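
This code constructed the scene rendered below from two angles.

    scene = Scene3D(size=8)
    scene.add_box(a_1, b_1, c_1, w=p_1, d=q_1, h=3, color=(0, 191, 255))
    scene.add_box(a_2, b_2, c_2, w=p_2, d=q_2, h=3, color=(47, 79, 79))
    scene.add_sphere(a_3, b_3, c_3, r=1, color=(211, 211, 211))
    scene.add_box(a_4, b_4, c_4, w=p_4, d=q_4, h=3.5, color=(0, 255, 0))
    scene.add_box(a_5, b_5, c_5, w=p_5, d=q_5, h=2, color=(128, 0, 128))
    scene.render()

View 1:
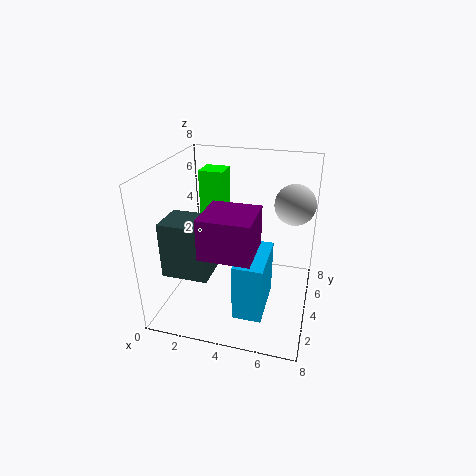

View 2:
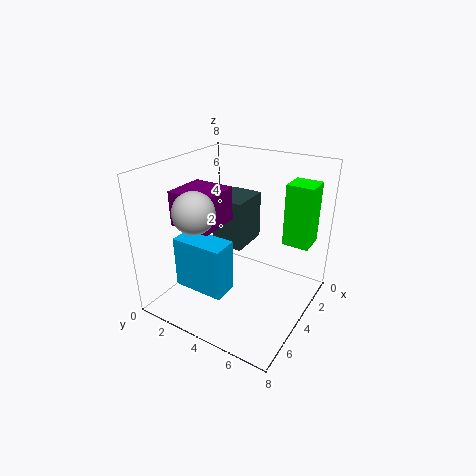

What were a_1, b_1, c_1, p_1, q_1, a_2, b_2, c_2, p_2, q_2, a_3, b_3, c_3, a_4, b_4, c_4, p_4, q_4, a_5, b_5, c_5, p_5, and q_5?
a_1 = 4.5
b_1 = 1
c_1 = 1
p_1 = 1.5
q_1 = 3
a_2 = 0.5
b_2 = 1.5
c_2 = 2.5
p_2 = 2.5
q_2 = 2
a_3 = 7
b_3 = 3.5
c_3 = 6.5
a_4 = 1
b_4 = 6
c_4 = 3.5
p_4 = 1.5
q_4 = 1.5
a_5 = 3
b_5 = 0.5
c_5 = 4.5
p_5 = 2.5
q_5 = 2.5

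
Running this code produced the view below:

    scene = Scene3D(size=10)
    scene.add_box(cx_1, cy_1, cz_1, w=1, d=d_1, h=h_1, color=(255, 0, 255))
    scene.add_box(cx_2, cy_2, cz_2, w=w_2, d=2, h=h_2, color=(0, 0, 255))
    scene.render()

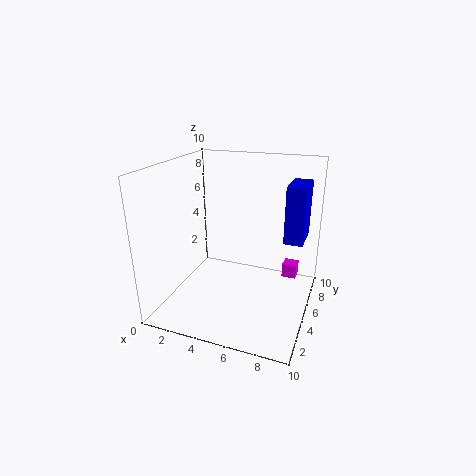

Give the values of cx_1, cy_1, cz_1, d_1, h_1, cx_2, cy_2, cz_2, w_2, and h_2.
cx_1 = 8, cy_1 = 6, cz_1 = 2, d_1 = 1, h_1 = 1, cx_2 = 9, cy_2 = 1, cz_2 = 7, w_2 = 1, h_2 = 3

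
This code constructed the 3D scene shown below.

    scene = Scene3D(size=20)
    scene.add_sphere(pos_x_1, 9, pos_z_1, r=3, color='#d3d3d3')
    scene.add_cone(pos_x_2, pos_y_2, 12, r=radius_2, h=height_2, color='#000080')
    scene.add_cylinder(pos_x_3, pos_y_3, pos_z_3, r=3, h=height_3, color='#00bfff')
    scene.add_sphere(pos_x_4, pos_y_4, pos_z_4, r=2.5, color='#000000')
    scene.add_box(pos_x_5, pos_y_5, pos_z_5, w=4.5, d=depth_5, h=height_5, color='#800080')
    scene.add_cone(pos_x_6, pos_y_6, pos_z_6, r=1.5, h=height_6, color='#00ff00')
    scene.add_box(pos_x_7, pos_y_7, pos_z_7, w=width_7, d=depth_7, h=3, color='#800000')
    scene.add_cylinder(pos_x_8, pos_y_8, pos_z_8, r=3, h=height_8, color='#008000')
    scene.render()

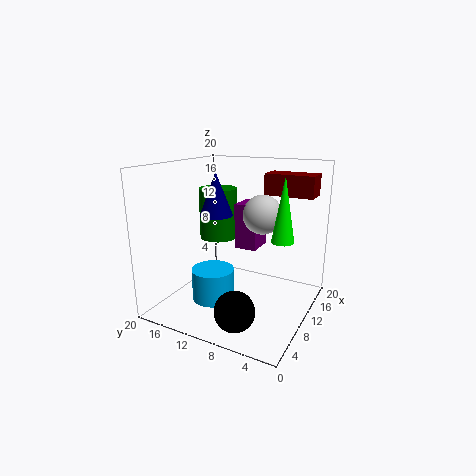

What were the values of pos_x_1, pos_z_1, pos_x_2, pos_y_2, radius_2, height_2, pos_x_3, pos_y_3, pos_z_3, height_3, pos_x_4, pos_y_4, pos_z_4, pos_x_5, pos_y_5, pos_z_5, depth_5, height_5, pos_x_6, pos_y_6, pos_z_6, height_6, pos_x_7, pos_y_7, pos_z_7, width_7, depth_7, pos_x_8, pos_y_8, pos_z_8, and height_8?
pos_x_1 = 16; pos_z_1 = 12; pos_x_2 = 12.5; pos_y_2 = 15; radius_2 = 2.5; height_2 = 6.5; pos_x_3 = 8; pos_y_3 = 13; pos_z_3 = 1; height_3 = 4.5; pos_x_4 = 2.5; pos_y_4 = 6.5; pos_z_4 = 3.5; pos_x_5 = 14.5; pos_y_5 = 9.5; pos_z_5 = 6.5; depth_5 = 3.5; height_5 = 7; pos_x_6 = 10; pos_y_6 = 3.5; pos_z_6 = 10.5; height_6 = 8.5; pos_x_7 = 14; pos_y_7 = 1; pos_z_7 = 15.5; width_7 = 3.5; depth_7 = 7; pos_x_8 = 15.5; pos_y_8 = 16.5; pos_z_8 = 7.5; height_8 = 8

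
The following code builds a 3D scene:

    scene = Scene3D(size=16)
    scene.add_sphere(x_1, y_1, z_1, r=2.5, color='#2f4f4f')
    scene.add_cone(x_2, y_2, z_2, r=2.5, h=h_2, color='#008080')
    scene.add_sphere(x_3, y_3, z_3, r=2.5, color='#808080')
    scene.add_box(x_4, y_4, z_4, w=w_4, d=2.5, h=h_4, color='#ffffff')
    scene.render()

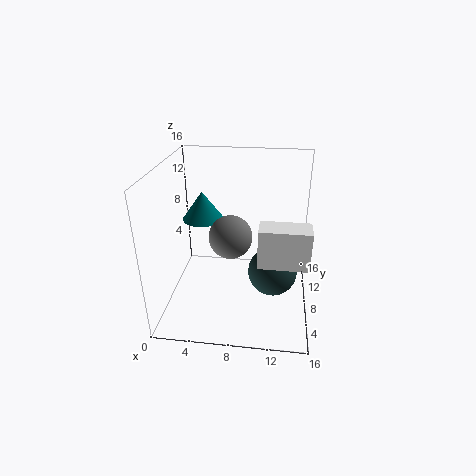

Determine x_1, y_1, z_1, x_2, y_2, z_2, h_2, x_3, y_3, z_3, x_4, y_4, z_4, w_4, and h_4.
x_1 = 12
y_1 = 5
z_1 = 6
x_2 = 3
y_2 = 12.5
z_2 = 8
h_2 = 3.5
x_3 = 7
y_3 = 9
z_3 = 7.5
x_4 = 10.5
y_4 = 3
z_4 = 7.5
w_4 = 5
h_4 = 4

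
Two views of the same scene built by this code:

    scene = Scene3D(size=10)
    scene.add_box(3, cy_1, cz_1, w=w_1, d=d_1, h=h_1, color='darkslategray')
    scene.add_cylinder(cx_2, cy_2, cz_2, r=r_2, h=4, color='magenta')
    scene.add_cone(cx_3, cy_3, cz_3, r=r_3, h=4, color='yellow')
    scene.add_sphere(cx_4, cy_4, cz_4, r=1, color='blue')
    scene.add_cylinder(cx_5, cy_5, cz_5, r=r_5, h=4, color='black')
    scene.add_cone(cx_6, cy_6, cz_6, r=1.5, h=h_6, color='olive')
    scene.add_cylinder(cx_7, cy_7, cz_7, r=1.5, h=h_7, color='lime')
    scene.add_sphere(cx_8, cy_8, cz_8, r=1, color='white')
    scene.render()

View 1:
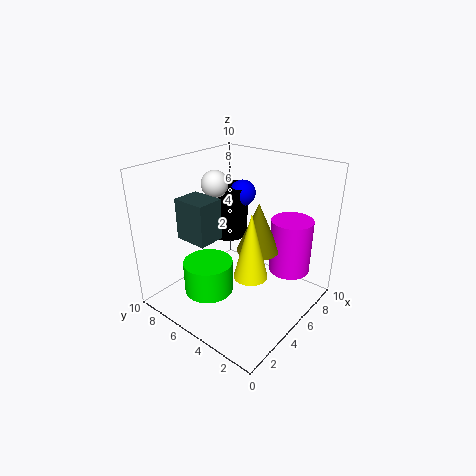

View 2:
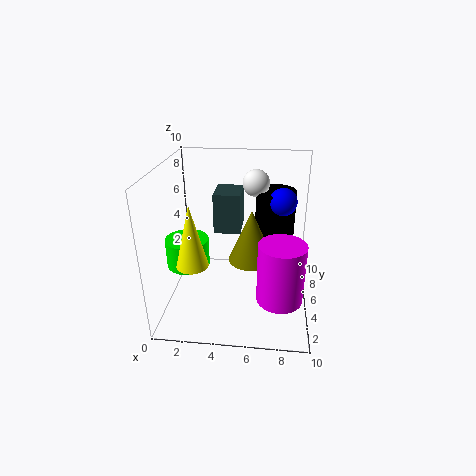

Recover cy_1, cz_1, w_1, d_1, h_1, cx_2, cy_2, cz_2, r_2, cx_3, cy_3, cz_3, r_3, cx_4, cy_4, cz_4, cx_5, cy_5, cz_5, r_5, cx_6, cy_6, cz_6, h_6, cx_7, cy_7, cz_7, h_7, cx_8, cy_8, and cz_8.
cy_1 = 6.5; cz_1 = 4.5; w_1 = 2; d_1 = 2.5; h_1 = 3; cx_2 = 8; cy_2 = 2.5; cz_2 = 2; r_2 = 1.5; cx_3 = 2.5; cy_3 = 2; cz_3 = 4.5; r_3 = 1; cx_4 = 8; cy_4 = 7; cz_4 = 7; cx_5 = 7.5; cy_5 = 8; cz_5 = 3.5; r_5 = 1.5; cx_6 = 6; cy_6 = 4; cz_6 = 4; h_6 = 3.5; cx_7 = 1.5; cy_7 = 4.5; cz_7 = 3; h_7 = 2; cx_8 = 6; cy_8 = 8; cz_8 = 8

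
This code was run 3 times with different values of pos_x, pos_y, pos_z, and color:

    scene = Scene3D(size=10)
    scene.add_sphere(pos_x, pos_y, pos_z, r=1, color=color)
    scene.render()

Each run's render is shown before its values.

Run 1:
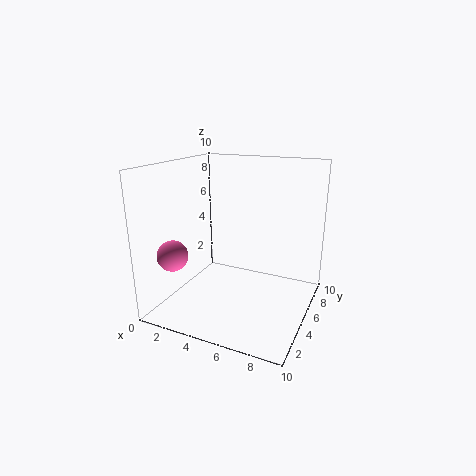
pos_x = 2
pos_y = 1.5
pos_z = 4.5
color = 'hotpink'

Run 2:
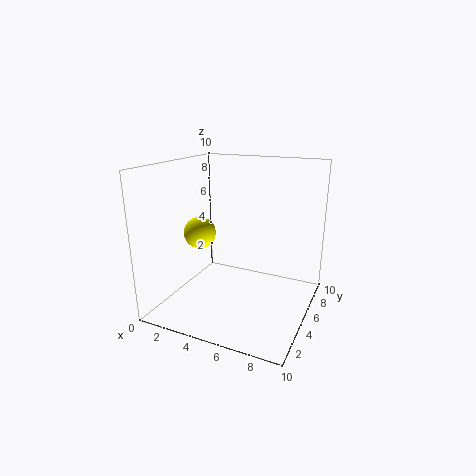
pos_x = 3.5
pos_y = 2.5
pos_z = 6
color = 'yellow'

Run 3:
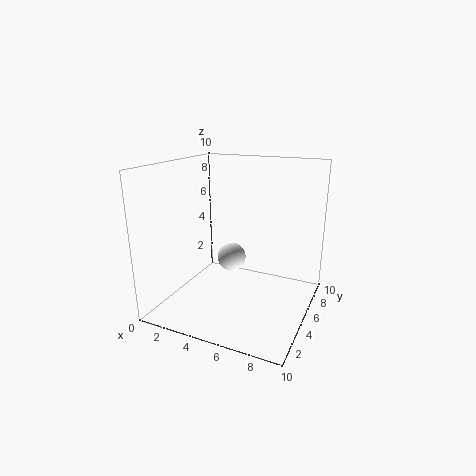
pos_x = 4.5
pos_y = 5
pos_z = 3.5
color = 'white'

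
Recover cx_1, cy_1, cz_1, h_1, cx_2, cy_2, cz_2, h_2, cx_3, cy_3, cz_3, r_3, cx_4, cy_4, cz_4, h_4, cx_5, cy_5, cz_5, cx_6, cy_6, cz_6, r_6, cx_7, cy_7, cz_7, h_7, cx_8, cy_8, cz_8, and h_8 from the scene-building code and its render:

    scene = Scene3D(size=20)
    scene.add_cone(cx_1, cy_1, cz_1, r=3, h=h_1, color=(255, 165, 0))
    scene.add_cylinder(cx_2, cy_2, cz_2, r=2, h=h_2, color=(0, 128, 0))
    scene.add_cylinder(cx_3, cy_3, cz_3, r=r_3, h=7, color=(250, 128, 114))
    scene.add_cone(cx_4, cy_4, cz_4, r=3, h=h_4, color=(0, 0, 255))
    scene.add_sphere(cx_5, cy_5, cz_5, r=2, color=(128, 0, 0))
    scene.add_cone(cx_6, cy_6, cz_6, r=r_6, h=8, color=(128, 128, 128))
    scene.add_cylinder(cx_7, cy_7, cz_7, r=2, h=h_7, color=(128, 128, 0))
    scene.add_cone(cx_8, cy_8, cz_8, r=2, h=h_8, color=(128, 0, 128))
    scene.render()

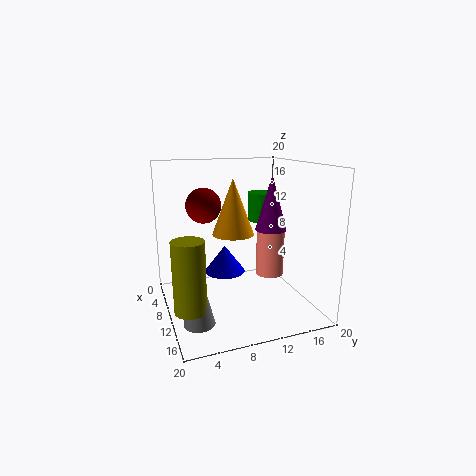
cx_1 = 8, cy_1 = 10, cz_1 = 10, h_1 = 8, cx_2 = 9, cy_2 = 14, cz_2 = 12, h_2 = 4, cx_3 = 10, cy_3 = 15, cz_3 = 4, r_3 = 2, cx_4 = 7, cy_4 = 9, cz_4 = 4, h_4 = 4, cx_5 = 15, cy_5 = 4, cz_5 = 16, cx_6 = 15, cy_6 = 3, cz_6 = 1, r_6 = 2, cx_7 = 15, cy_7 = 2, cz_7 = 3, h_7 = 9, cx_8 = 14, cy_8 = 13, cz_8 = 12, h_8 = 7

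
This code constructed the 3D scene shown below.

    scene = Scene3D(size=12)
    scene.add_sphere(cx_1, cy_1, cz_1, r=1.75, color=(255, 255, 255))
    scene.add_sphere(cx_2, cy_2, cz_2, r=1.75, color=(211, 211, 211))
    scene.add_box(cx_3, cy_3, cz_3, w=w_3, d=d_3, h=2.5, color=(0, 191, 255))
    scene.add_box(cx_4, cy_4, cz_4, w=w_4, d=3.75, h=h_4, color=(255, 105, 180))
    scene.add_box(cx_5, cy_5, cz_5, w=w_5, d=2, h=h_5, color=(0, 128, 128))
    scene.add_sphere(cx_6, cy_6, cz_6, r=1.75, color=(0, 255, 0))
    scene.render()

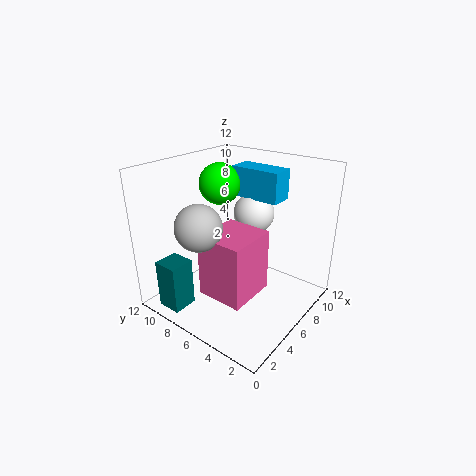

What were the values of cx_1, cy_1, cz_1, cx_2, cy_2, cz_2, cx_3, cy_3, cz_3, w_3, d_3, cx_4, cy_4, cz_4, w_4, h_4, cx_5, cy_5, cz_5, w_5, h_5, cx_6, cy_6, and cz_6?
cx_1 = 8.25
cy_1 = 6
cz_1 = 7.5
cx_2 = 2
cy_2 = 6.5
cz_2 = 8.25
cx_3 = 7.5
cy_3 = 3.5
cz_3 = 9
w_3 = 2
d_3 = 4.25
cx_4 = 2
cy_4 = 3
cz_4 = 2.5
w_4 = 4
h_4 = 5
cx_5 = 0.25
cy_5 = 7.75
cz_5 = 1
w_5 = 2
h_5 = 4
cx_6 = 6.75
cy_6 = 8.5
cz_6 = 10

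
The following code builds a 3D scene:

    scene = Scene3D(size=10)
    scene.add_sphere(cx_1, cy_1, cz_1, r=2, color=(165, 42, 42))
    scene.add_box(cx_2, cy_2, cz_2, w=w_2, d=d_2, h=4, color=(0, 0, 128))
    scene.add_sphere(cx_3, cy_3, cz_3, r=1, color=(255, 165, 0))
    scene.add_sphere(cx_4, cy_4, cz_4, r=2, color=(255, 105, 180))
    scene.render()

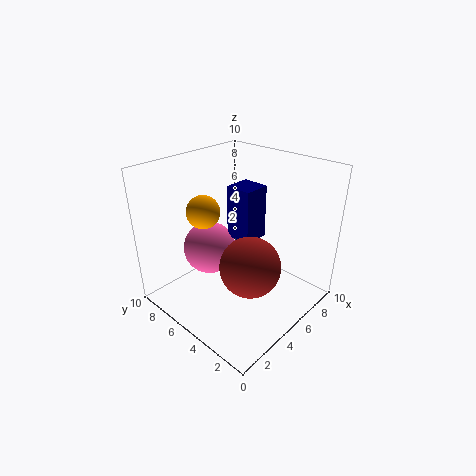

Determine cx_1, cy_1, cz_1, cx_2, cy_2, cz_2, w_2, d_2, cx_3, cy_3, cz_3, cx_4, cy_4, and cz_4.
cx_1 = 4, cy_1 = 3, cz_1 = 4, cx_2 = 6, cy_2 = 5, cz_2 = 4, w_2 = 2, d_2 = 2, cx_3 = 2, cy_3 = 5, cz_3 = 8, cx_4 = 5, cy_4 = 8, cz_4 = 3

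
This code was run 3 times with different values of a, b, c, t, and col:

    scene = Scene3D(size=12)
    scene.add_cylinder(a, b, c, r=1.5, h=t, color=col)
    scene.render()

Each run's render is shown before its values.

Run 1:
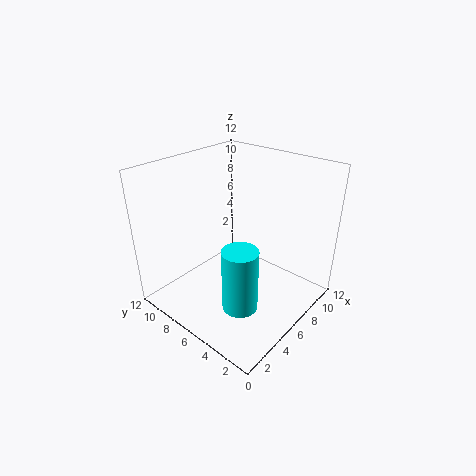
a = 4.5
b = 4.5
c = 0.5
t = 5.5
col = 'cyan'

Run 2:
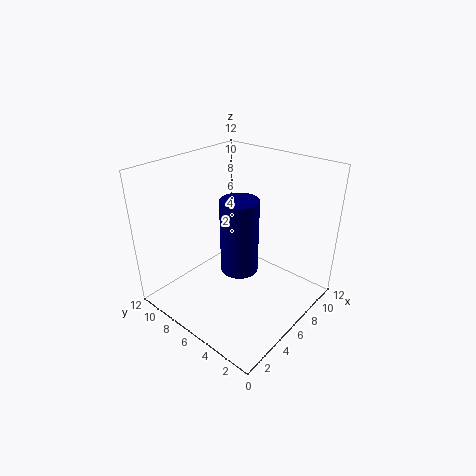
a = 5
b = 5
c = 4
t = 6
col = 'navy'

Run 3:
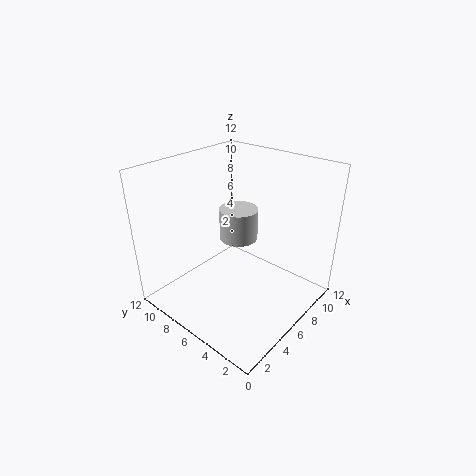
a = 5.5
b = 5.5
c = 6.5
t = 2.5
col = 'lightgray'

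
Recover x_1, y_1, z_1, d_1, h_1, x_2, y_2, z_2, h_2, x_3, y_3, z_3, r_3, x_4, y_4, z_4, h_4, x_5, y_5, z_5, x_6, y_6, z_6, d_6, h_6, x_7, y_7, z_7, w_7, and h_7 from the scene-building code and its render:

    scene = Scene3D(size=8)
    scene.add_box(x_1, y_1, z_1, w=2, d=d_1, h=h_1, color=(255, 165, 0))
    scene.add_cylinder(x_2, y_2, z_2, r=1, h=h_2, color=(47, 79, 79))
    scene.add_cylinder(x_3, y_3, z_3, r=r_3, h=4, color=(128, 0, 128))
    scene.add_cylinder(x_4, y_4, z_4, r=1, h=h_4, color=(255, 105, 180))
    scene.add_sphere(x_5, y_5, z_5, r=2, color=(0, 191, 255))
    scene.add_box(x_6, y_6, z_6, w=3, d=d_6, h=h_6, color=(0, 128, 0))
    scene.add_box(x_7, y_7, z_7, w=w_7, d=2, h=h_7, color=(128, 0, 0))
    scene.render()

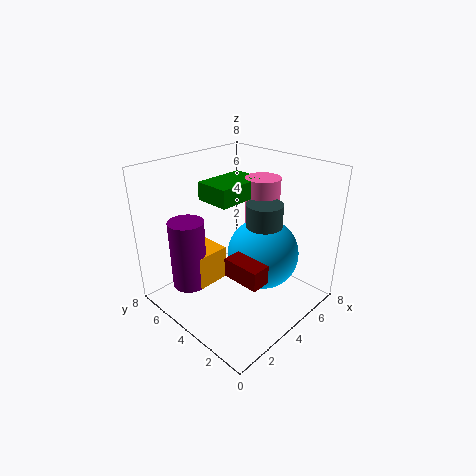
x_1 = 2; y_1 = 5; z_1 = 1; d_1 = 2; h_1 = 2; x_2 = 5; y_2 = 3; z_2 = 3; h_2 = 3; x_3 = 2; y_3 = 6; z_3 = 1; r_3 = 1; x_4 = 6; y_4 = 4; z_4 = 4; h_4 = 3; x_5 = 5; y_5 = 3; z_5 = 3; x_6 = 3; y_6 = 4; z_6 = 6; d_6 = 2; h_6 = 1; x_7 = 2; y_7 = 1; z_7 = 3; w_7 = 1; h_7 = 1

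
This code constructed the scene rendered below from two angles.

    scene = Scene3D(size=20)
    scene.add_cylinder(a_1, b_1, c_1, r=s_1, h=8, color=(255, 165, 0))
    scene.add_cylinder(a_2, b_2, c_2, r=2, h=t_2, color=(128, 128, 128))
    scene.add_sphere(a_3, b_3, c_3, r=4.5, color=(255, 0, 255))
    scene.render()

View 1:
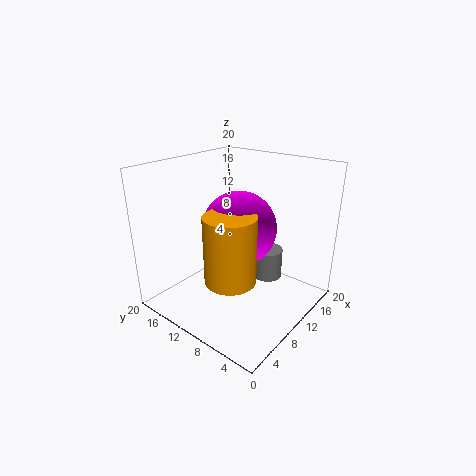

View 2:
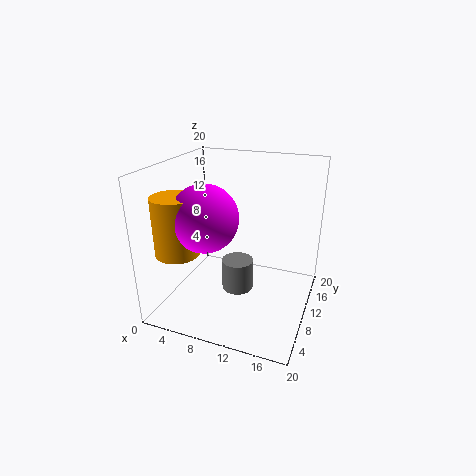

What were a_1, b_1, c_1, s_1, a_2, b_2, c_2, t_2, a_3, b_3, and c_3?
a_1 = 3, b_1 = 5.5, c_1 = 8.5, s_1 = 3, a_2 = 11.5, b_2 = 6, c_2 = 5, t_2 = 4, a_3 = 6.5, b_3 = 7, c_3 = 13.5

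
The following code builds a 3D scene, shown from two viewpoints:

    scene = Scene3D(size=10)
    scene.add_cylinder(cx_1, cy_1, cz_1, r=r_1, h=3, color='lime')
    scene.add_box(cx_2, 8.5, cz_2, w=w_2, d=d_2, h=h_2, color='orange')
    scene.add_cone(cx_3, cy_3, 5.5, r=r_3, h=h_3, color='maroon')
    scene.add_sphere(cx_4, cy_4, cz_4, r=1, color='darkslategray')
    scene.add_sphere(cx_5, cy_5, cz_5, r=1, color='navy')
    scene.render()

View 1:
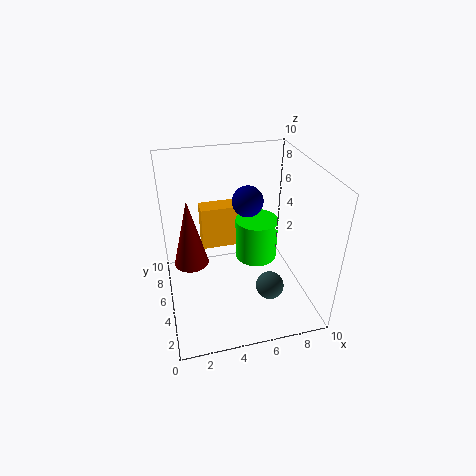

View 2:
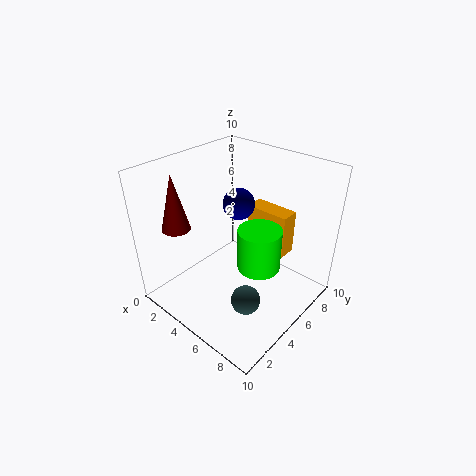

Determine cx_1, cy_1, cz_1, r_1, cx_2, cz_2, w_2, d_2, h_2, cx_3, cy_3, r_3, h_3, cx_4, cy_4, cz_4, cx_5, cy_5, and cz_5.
cx_1 = 6.5, cy_1 = 5.5, cz_1 = 3, r_1 = 1.5, cx_2 = 3, cz_2 = 2, w_2 = 3.5, d_2 = 1.5, h_2 = 3.5, cx_3 = 1.5, cy_3 = 2.5, r_3 = 1, h_3 = 4, cx_4 = 7, cy_4 = 3.5, cz_4 = 1.5, cx_5 = 5.5, cy_5 = 4.5, cz_5 = 8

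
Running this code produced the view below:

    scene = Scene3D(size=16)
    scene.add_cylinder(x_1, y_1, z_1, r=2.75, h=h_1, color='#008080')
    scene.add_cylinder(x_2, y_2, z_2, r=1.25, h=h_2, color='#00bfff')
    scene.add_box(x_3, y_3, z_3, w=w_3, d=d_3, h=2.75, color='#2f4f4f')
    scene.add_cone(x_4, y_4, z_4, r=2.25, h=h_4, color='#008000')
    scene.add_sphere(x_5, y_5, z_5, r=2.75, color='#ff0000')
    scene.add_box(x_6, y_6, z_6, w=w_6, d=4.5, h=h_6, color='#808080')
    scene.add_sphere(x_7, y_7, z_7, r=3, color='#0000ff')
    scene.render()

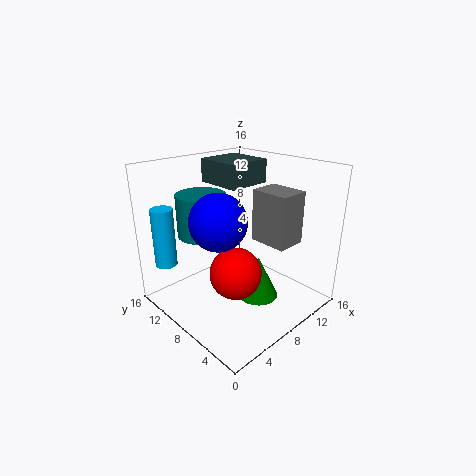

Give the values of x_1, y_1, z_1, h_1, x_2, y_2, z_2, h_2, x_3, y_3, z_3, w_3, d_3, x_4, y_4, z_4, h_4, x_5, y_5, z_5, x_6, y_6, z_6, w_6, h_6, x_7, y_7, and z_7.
x_1 = 5.75, y_1 = 11.5, z_1 = 8, h_1 = 4.75, x_2 = 2.25, y_2 = 14, z_2 = 4.5, h_2 = 6.75, x_3 = 8.5, y_3 = 9.25, z_3 = 13, w_3 = 5.25, d_3 = 5.5, x_4 = 8.75, y_4 = 5.5, z_4 = 1.5, h_4 = 4.75, x_5 = 5.75, y_5 = 6, z_5 = 5.25, x_6 = 10.5, y_6 = 3.75, z_6 = 7, w_6 = 3.5, h_6 = 6, x_7 = 5, y_7 = 7.75, z_7 = 10.75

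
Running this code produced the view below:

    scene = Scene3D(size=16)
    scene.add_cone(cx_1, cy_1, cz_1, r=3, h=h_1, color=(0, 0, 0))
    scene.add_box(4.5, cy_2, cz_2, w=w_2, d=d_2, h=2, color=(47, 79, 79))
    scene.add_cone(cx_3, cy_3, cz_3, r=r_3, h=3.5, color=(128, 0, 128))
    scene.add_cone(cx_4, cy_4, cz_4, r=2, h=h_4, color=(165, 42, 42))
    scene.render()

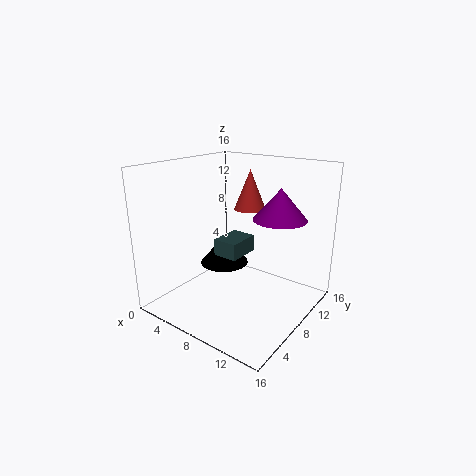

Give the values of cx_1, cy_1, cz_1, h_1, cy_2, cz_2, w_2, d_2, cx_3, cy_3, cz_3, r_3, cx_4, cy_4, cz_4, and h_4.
cx_1 = 4; cy_1 = 10.5; cz_1 = 3; h_1 = 3.5; cy_2 = 8; cz_2 = 5; w_2 = 3; d_2 = 4; cx_3 = 11.5; cy_3 = 11; cz_3 = 10; r_3 = 3; cx_4 = 5.5; cy_4 = 14; cz_4 = 9.5; h_4 = 5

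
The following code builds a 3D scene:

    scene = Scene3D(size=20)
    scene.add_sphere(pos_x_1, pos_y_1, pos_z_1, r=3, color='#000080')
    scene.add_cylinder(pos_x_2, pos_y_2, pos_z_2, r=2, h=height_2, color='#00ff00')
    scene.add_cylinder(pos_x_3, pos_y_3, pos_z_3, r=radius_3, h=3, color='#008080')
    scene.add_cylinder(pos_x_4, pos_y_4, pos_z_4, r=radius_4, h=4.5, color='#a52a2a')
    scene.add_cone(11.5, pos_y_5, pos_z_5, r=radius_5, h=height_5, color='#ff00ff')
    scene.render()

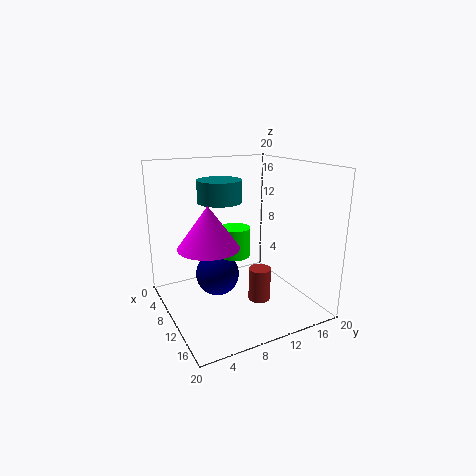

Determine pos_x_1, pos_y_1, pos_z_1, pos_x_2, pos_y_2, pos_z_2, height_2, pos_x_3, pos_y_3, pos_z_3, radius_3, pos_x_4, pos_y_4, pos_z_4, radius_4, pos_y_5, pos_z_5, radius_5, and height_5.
pos_x_1 = 9.5
pos_y_1 = 7
pos_z_1 = 5
pos_x_2 = 11
pos_y_2 = 9
pos_z_2 = 8
height_2 = 4
pos_x_3 = 8.5
pos_y_3 = 8
pos_z_3 = 15
radius_3 = 3
pos_x_4 = 13.5
pos_y_4 = 11.5
pos_z_4 = 2
radius_4 = 1.5
pos_y_5 = 5
pos_z_5 = 10
radius_5 = 4
height_5 = 5.5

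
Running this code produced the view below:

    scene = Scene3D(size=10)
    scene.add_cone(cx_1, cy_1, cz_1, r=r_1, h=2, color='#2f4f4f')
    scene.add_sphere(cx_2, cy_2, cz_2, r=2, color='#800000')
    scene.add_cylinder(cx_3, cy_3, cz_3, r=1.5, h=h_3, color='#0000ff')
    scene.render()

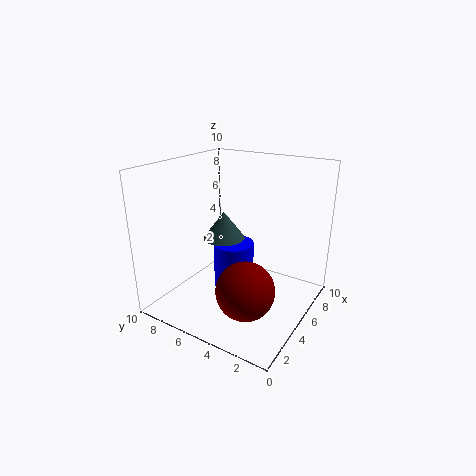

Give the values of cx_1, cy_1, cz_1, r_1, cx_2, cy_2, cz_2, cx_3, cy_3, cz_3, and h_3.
cx_1 = 5.5
cy_1 = 6.5
cz_1 = 4.5
r_1 = 1.5
cx_2 = 3.5
cy_2 = 3.5
cz_2 = 2
cx_3 = 6
cy_3 = 6
cz_3 = 0.5
h_3 = 3.5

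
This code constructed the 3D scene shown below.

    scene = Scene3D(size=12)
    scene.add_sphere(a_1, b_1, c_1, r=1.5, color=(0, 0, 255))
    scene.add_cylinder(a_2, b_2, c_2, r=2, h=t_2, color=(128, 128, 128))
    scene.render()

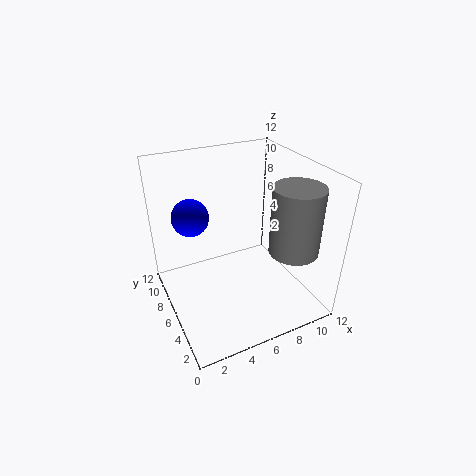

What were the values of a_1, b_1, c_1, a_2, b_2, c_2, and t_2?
a_1 = 2.5, b_1 = 7.5, c_1 = 8, a_2 = 9.5, b_2 = 3, c_2 = 5.5, t_2 = 5.5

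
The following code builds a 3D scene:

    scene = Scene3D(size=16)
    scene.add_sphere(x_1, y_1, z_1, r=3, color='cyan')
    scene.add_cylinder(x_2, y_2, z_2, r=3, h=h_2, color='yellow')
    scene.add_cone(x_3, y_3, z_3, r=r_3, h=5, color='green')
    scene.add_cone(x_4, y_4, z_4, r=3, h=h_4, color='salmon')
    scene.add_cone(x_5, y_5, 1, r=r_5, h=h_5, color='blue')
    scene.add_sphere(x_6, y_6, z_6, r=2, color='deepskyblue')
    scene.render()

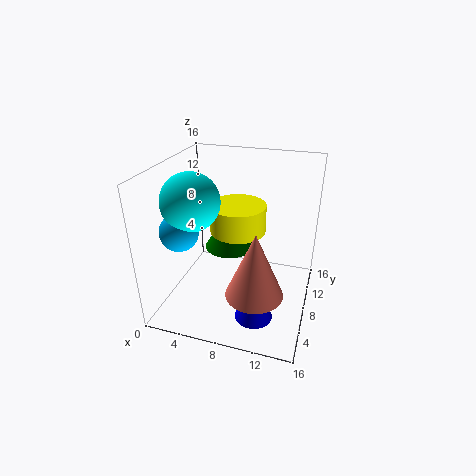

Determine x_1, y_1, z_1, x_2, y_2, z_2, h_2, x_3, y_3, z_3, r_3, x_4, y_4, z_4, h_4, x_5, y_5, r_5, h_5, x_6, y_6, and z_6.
x_1 = 4
y_1 = 5
z_1 = 13
x_2 = 8
y_2 = 8
z_2 = 9
h_2 = 3
x_3 = 6
y_3 = 11
z_3 = 5
r_3 = 3
x_4 = 11
y_4 = 4
z_4 = 4
h_4 = 7
x_5 = 11
y_5 = 4
r_5 = 2
h_5 = 5
x_6 = 3
y_6 = 4
z_6 = 10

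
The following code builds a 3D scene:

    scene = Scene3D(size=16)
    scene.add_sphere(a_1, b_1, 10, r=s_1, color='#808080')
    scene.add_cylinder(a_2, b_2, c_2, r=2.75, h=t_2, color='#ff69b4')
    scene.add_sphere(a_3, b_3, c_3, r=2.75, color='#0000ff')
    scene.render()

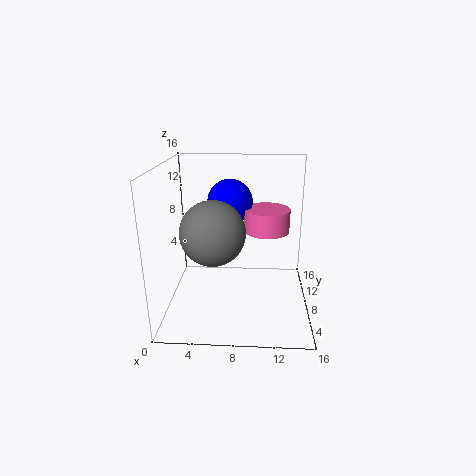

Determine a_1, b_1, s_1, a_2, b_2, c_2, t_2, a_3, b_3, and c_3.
a_1 = 5.75, b_1 = 4.25, s_1 = 3.25, a_2 = 11.25, b_2 = 11.75, c_2 = 7.5, t_2 = 2.75, a_3 = 6.75, b_3 = 12.75, c_3 = 10.75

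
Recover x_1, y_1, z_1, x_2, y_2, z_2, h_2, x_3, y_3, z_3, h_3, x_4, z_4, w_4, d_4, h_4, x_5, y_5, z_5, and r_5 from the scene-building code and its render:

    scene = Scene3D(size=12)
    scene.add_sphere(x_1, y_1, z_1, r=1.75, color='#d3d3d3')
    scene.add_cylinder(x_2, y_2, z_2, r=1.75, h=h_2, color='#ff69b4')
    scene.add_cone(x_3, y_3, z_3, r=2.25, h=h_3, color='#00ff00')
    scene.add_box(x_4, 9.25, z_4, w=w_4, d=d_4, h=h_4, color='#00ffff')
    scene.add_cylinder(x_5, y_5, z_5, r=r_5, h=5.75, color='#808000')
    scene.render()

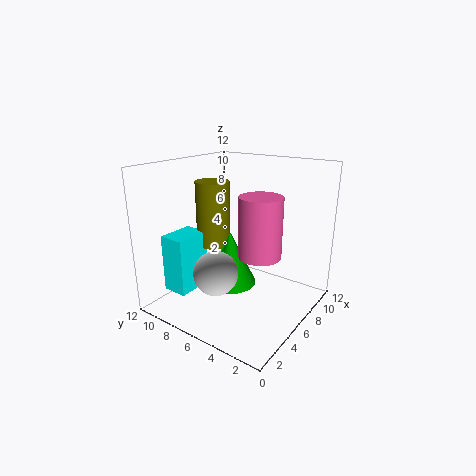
x_1 = 3; y_1 = 6; z_1 = 4; x_2 = 6.25; y_2 = 4; z_2 = 4.75; h_2 = 5; x_3 = 6.25; y_3 = 7; z_3 = 1.5; h_3 = 4.75; x_4 = 2.5; z_4 = 1; w_4 = 3.25; d_4 = 2.25; h_4 = 5; x_5 = 6.75; y_5 = 9.25; z_5 = 4.5; r_5 = 1.5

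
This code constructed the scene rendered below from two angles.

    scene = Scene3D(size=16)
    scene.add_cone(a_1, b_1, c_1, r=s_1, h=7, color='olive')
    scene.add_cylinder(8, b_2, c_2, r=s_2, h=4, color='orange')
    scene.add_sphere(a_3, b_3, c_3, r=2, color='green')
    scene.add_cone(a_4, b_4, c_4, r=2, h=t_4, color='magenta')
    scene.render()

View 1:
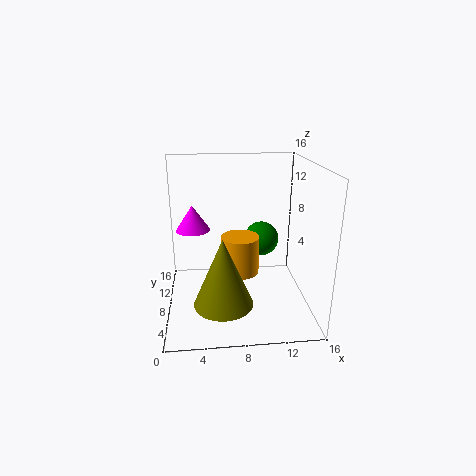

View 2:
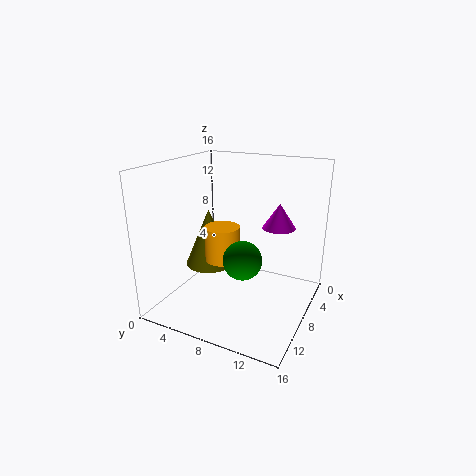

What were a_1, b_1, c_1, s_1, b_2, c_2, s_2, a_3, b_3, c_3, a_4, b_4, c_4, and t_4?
a_1 = 6
b_1 = 3
c_1 = 3
s_1 = 3
b_2 = 6
c_2 = 5
s_2 = 2
a_3 = 11
b_3 = 10
c_3 = 7
a_4 = 3
b_4 = 11
c_4 = 8
t_4 = 3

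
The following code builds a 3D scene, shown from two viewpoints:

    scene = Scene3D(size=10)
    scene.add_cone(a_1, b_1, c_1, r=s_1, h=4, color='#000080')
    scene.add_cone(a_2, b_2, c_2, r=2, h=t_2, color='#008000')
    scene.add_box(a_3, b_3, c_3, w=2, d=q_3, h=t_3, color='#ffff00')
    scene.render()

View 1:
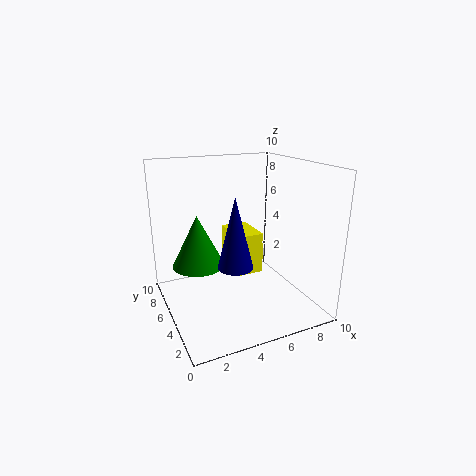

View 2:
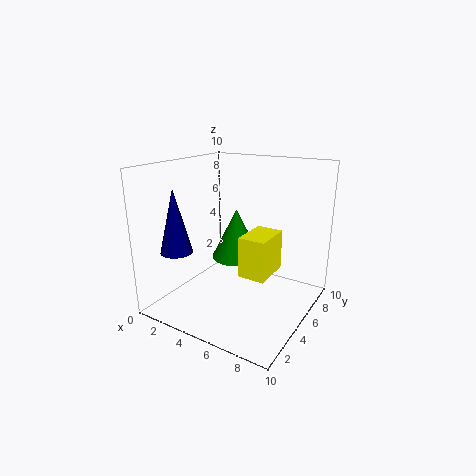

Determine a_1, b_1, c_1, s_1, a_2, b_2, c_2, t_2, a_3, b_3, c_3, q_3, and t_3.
a_1 = 3; b_1 = 1; c_1 = 5; s_1 = 1; a_2 = 3; b_2 = 8; c_2 = 2; t_2 = 4; a_3 = 5; b_3 = 5; c_3 = 2; q_3 = 3; t_3 = 3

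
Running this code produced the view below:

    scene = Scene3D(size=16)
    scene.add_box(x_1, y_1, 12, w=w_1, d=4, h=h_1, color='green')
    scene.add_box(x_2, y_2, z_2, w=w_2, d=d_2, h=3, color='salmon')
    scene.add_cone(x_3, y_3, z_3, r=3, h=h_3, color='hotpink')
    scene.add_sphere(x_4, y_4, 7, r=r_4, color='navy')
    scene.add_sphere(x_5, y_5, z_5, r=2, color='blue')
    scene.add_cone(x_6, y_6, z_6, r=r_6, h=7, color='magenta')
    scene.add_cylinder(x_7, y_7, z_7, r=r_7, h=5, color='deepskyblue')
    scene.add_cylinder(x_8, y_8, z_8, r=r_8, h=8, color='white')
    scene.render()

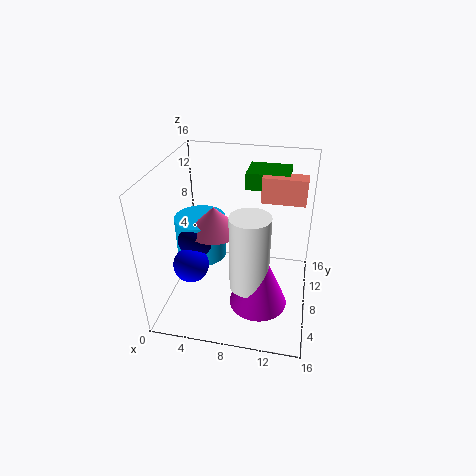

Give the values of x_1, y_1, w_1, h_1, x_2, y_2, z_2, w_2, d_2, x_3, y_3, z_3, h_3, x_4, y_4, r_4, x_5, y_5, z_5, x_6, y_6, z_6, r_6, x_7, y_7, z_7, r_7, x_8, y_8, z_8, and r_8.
x_1 = 8
y_1 = 12
w_1 = 5
h_1 = 2
x_2 = 10
y_2 = 11
z_2 = 11
w_2 = 5
d_2 = 2
x_3 = 5
y_3 = 9
z_3 = 8
h_3 = 3
x_4 = 3
y_4 = 8
r_4 = 2
x_5 = 3
y_5 = 6
z_5 = 5
x_6 = 11
y_6 = 4
z_6 = 3
r_6 = 3
x_7 = 3
y_7 = 10
z_7 = 4
r_7 = 3
x_8 = 10
y_8 = 4
z_8 = 5
r_8 = 2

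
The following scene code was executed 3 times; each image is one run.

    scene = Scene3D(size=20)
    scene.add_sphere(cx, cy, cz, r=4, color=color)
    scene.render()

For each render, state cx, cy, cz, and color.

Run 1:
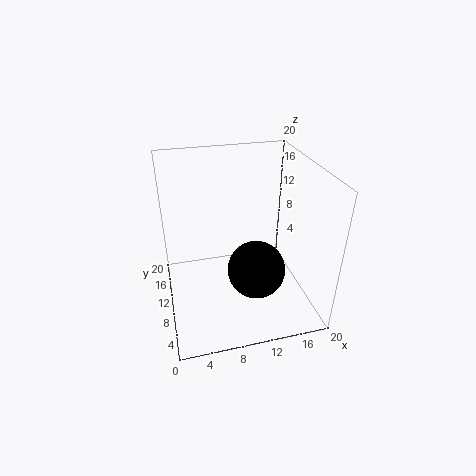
cx = 12, cy = 7.5, cz = 6, color = 'black'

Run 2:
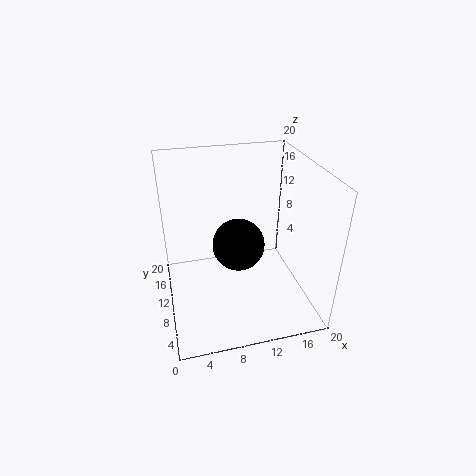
cx = 11, cy = 13.5, cz = 6.5, color = 'black'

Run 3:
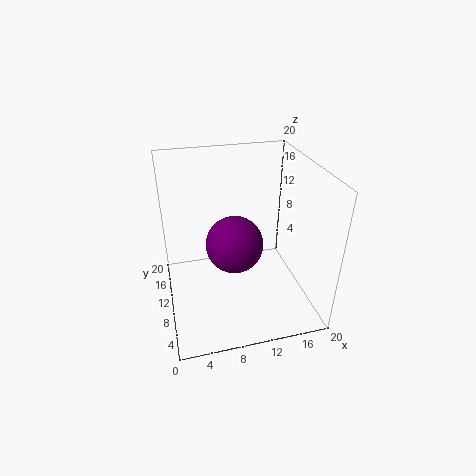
cx = 9.5, cy = 10, cz = 9, color = 'purple'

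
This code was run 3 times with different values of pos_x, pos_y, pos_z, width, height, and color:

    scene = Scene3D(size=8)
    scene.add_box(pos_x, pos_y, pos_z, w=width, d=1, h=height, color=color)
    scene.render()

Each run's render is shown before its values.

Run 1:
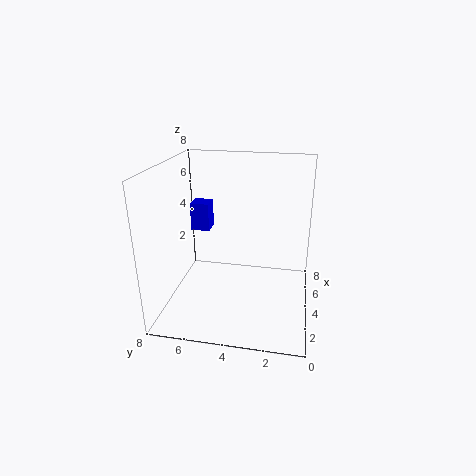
pos_x = 3.5, pos_y = 5.5, pos_z = 4.5, width = 1, height = 1.5, color = 'blue'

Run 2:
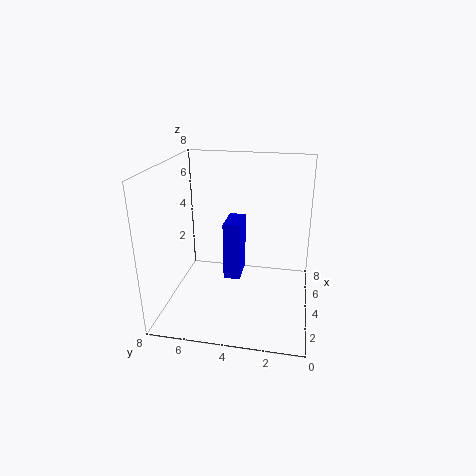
pos_x = 4.5, pos_y = 4, pos_z = 1, width = 2, height = 3.5, color = 'blue'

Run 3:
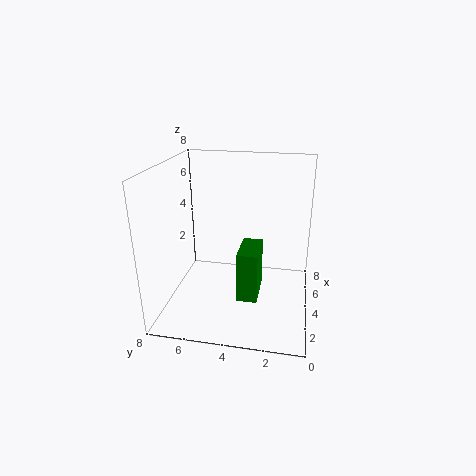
pos_x = 1, pos_y = 2.5, pos_z = 2, width = 2, height = 2.5, color = 'green'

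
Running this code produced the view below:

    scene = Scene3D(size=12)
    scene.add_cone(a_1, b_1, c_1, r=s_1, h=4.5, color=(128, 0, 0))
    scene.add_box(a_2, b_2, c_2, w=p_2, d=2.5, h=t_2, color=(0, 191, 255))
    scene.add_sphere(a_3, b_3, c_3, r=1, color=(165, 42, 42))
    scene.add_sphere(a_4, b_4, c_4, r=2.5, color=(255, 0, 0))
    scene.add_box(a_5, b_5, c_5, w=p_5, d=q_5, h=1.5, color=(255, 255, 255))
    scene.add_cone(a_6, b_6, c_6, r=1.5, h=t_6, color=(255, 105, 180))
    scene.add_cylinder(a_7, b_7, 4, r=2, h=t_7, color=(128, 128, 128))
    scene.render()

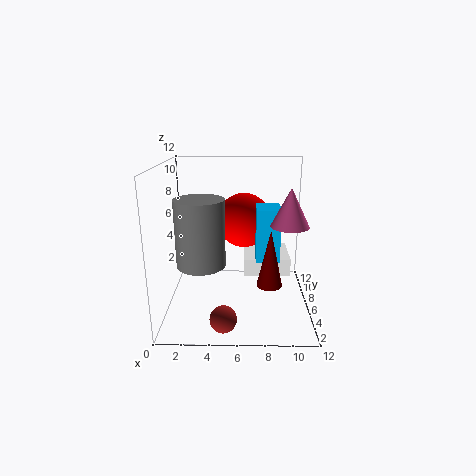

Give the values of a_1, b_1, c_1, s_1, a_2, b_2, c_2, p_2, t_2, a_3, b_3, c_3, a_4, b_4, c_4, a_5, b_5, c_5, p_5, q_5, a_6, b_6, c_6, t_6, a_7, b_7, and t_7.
a_1 = 8.5, b_1 = 3.5, c_1 = 3, s_1 = 1, a_2 = 7.5, b_2 = 5.5, c_2 = 4, p_2 = 2, t_2 = 4.5, a_3 = 5, b_3 = 1, c_3 = 1.5, a_4 = 6.5, b_4 = 9.5, c_4 = 6.5, a_5 = 6.5, b_5 = 6, c_5 = 2.5, p_5 = 4, q_5 = 4, a_6 = 10, b_6 = 4.5, c_6 = 7.5, t_6 = 3, a_7 = 3, b_7 = 5, t_7 = 5.5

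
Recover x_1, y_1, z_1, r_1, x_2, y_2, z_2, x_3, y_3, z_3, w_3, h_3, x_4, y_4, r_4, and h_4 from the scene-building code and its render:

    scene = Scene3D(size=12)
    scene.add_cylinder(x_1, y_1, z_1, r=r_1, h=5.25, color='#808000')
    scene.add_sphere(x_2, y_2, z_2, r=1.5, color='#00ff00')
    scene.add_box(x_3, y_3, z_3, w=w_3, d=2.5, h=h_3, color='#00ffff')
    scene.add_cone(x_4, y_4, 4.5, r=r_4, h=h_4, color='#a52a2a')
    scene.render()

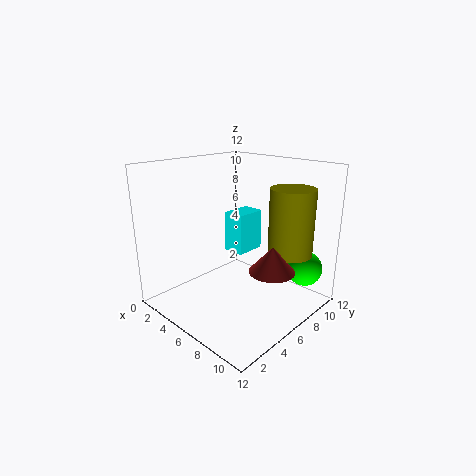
x_1 = 10; y_1 = 7.75; z_1 = 5.25; r_1 = 1.75; x_2 = 10; y_2 = 10.25; z_2 = 3; x_3 = 5.25; y_3 = 5.25; z_3 = 5; w_3 = 1.75; h_3 = 3.25; x_4 = 10; y_4 = 5.5; r_4 = 1.75; h_4 = 2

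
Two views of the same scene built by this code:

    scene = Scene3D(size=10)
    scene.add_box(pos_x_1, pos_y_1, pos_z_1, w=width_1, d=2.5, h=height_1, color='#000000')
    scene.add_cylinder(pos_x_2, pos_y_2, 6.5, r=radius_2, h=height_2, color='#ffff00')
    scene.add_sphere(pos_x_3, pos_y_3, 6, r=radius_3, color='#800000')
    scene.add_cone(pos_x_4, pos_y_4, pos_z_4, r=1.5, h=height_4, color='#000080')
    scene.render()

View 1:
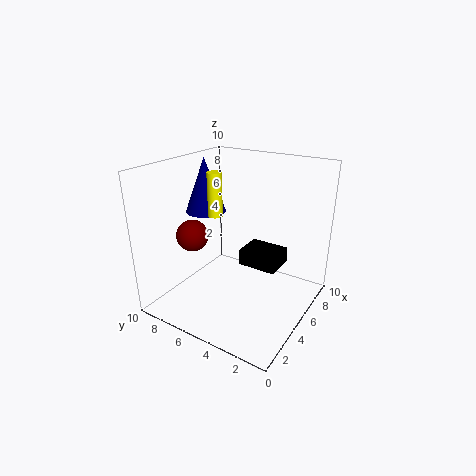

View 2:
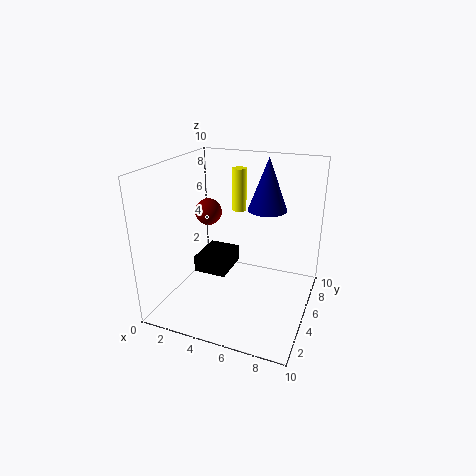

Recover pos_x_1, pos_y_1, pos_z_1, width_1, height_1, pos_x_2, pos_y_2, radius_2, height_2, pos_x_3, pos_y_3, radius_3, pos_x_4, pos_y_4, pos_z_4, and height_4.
pos_x_1 = 3.5; pos_y_1 = 1.5; pos_z_1 = 4; width_1 = 2; height_1 = 1; pos_x_2 = 4.5; pos_y_2 = 6.5; radius_2 = 0.5; height_2 = 3; pos_x_3 = 2; pos_y_3 = 6.5; radius_3 = 1; pos_x_4 = 6; pos_y_4 = 8.5; pos_z_4 = 6; height_4 = 4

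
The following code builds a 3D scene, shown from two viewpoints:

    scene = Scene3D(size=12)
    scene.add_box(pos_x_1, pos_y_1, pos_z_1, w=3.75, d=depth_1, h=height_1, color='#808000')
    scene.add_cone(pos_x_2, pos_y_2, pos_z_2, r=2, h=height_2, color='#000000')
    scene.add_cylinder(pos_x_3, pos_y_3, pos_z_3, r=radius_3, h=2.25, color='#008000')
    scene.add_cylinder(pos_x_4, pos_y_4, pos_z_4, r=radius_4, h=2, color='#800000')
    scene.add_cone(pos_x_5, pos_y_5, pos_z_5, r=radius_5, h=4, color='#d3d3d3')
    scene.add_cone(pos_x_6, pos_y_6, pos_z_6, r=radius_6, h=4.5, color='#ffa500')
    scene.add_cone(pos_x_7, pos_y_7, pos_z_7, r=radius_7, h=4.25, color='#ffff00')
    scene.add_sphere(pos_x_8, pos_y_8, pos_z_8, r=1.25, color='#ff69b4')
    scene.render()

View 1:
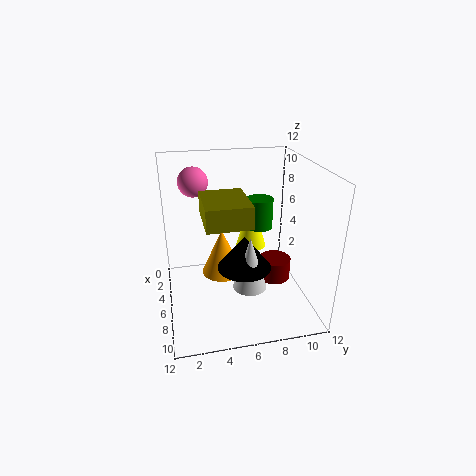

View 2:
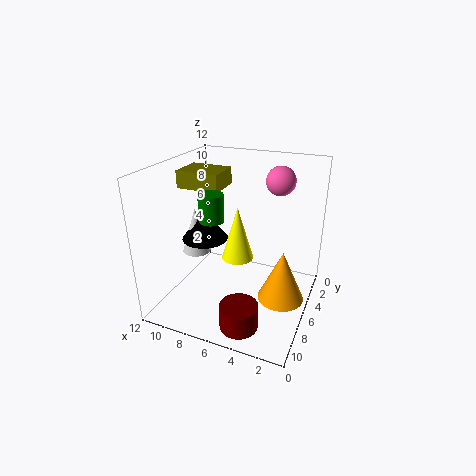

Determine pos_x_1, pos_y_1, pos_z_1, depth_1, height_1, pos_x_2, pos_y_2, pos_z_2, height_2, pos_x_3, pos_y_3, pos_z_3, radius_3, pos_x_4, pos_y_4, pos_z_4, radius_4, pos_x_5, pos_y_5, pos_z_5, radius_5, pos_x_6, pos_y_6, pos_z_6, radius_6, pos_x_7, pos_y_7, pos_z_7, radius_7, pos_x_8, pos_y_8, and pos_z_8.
pos_x_1 = 8
pos_y_1 = 2.75
pos_z_1 = 9.5
depth_1 = 3
height_1 = 1.5
pos_x_2 = 9.25
pos_y_2 = 5.75
pos_z_2 = 5.25
height_2 = 2.5
pos_x_3 = 7.75
pos_y_3 = 7.25
pos_z_3 = 7.75
radius_3 = 1
pos_x_4 = 4.25
pos_y_4 = 10
pos_z_4 = 0.5
radius_4 = 1.5
pos_x_5 = 10
pos_y_5 = 6
pos_z_5 = 4
radius_5 = 1.25
pos_x_6 = 2.25
pos_y_6 = 5.25
pos_z_6 = 0.5
radius_6 = 2
pos_x_7 = 5.5
pos_y_7 = 7.25
pos_z_7 = 5
radius_7 = 1.25
pos_x_8 = 3.5
pos_y_8 = 2.75
pos_z_8 = 10.25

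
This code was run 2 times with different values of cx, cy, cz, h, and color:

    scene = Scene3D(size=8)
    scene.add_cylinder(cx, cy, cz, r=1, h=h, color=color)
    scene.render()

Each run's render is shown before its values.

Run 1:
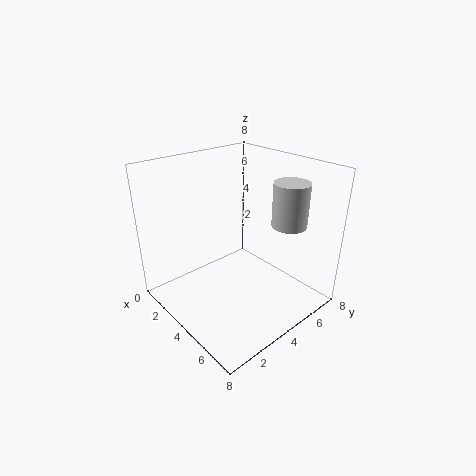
cx = 5.5, cy = 6.5, cz = 4.5, h = 2.5, color = 'lightgray'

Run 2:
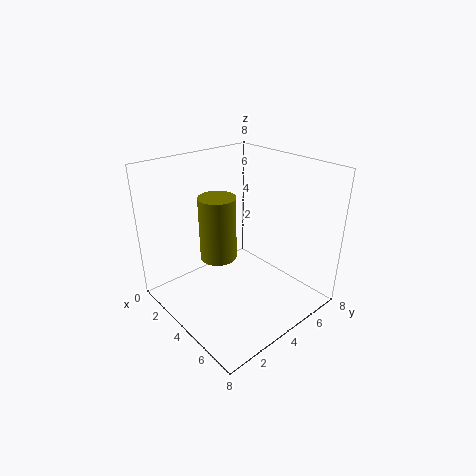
cx = 3.5, cy = 3, cz = 3, h = 3.5, color = 'olive'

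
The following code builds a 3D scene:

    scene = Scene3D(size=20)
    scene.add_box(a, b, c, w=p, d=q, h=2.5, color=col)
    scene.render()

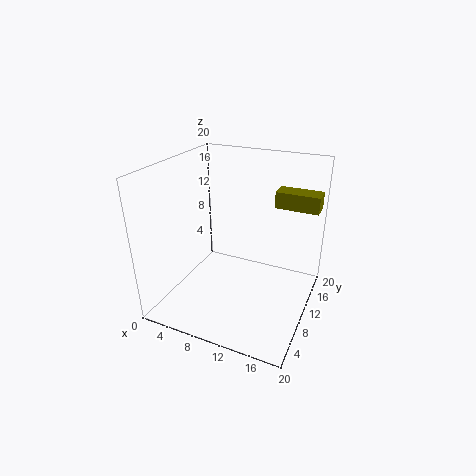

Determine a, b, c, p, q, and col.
a = 13; b = 16.5; c = 12.5; p = 6.5; q = 3; col = 'olive'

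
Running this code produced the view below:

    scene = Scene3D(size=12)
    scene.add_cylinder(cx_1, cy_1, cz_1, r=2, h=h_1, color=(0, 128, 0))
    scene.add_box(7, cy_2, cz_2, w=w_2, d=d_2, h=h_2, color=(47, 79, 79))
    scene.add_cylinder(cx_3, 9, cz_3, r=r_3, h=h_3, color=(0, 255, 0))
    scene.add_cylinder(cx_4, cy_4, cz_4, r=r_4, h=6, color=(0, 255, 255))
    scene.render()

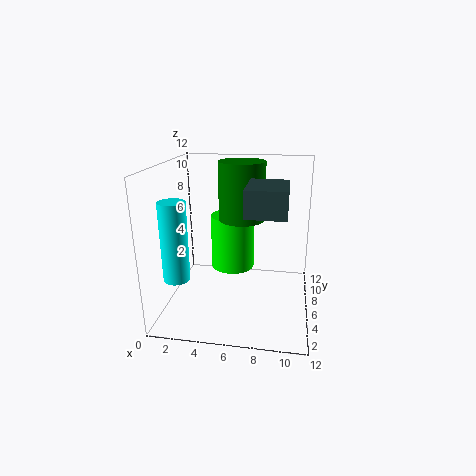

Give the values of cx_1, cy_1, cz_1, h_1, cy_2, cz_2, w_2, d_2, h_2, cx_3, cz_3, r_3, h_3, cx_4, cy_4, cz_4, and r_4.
cx_1 = 6
cy_1 = 8
cz_1 = 7
h_1 = 5
cy_2 = 2
cz_2 = 9
w_2 = 3
d_2 = 4
h_2 = 2
cx_3 = 5
cz_3 = 2
r_3 = 2
h_3 = 5
cx_4 = 2
cy_4 = 2
cz_4 = 4
r_4 = 1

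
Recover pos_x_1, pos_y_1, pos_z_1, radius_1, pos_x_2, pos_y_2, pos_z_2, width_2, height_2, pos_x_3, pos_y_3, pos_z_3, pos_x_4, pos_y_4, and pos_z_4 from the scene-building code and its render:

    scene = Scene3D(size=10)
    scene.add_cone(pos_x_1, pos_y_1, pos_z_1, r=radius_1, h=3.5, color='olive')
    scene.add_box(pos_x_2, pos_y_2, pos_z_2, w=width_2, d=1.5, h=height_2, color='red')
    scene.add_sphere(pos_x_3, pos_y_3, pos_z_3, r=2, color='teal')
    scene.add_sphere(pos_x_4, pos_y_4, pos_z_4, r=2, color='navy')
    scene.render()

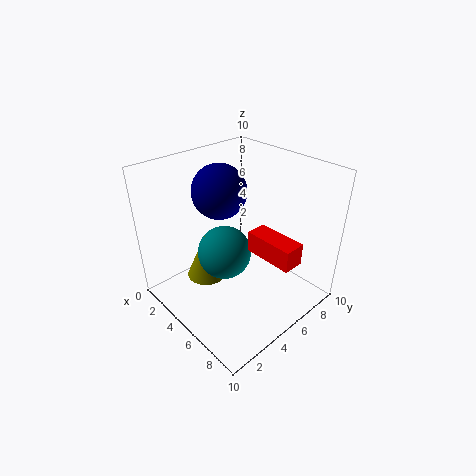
pos_x_1 = 2.5; pos_y_1 = 4; pos_z_1 = 1; radius_1 = 1.5; pos_x_2 = 5.5; pos_y_2 = 5.5; pos_z_2 = 4; width_2 = 3.5; height_2 = 1.5; pos_x_3 = 3.5; pos_y_3 = 5; pos_z_3 = 3; pos_x_4 = 2.5; pos_y_4 = 5.5; pos_z_4 = 7.5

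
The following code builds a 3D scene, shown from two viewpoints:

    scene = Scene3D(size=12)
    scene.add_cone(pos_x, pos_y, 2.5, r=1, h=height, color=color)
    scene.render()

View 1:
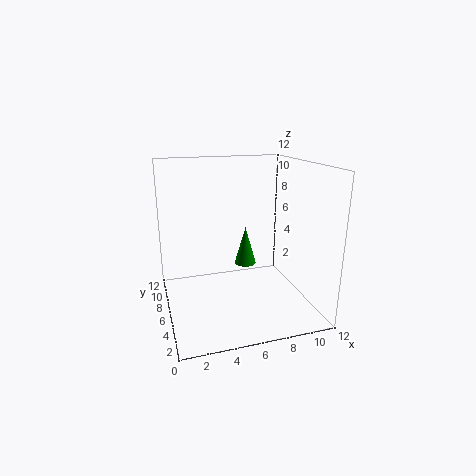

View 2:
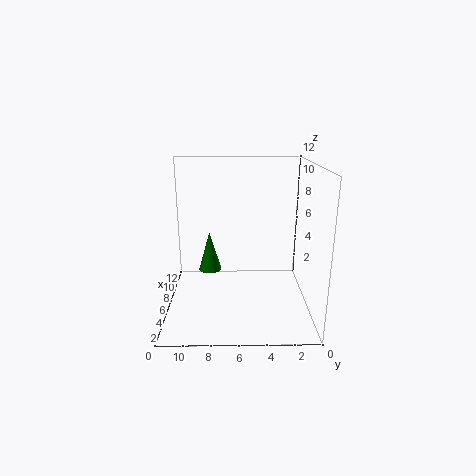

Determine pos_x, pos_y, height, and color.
pos_x = 7.5; pos_y = 8.5; height = 3.5; color = 'green'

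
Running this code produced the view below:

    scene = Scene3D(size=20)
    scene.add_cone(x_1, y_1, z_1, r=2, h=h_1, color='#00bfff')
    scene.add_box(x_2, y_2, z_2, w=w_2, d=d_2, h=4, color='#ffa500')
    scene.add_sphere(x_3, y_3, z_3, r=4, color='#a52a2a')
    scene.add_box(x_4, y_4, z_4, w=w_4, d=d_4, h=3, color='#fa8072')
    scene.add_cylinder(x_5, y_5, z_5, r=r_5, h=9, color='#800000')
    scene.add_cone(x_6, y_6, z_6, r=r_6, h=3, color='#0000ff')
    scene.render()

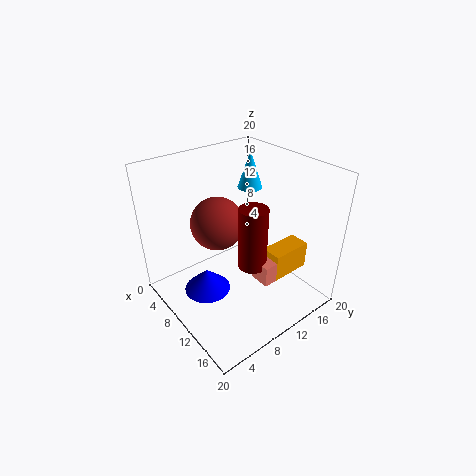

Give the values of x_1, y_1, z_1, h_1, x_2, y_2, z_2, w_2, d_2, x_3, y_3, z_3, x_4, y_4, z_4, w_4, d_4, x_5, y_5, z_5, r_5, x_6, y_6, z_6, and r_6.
x_1 = 3
y_1 = 18
z_1 = 13
h_1 = 6
x_2 = 12
y_2 = 13
z_2 = 4
w_2 = 3
d_2 = 6
x_3 = 5
y_3 = 10
z_3 = 10
x_4 = 12
y_4 = 11
z_4 = 4
w_4 = 3
d_4 = 3
x_5 = 12
y_5 = 11
z_5 = 6
r_5 = 2
x_6 = 11
y_6 = 4
z_6 = 5
r_6 = 3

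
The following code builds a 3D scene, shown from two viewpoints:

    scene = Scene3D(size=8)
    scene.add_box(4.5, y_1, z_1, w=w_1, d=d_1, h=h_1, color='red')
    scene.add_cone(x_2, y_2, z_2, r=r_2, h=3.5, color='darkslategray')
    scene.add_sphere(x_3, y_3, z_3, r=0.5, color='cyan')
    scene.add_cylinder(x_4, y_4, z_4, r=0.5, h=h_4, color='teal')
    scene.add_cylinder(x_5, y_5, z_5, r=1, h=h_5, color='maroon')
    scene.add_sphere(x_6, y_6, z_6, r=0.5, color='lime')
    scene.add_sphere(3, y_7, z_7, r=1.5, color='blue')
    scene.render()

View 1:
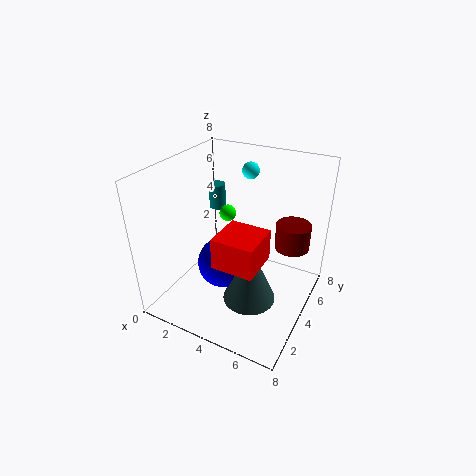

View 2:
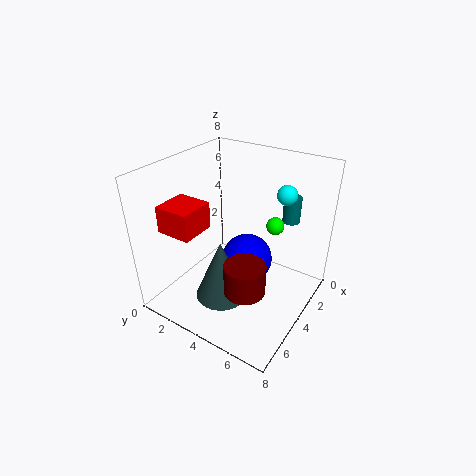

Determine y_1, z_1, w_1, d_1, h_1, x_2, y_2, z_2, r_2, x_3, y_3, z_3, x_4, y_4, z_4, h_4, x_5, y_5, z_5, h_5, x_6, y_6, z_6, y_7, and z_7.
y_1 = 0.5, z_1 = 4.5, w_1 = 2, d_1 = 2, h_1 = 1.5, x_2 = 5, y_2 = 3.5, z_2 = 0.5, r_2 = 1.5, x_3 = 3.5, y_3 = 6.5, z_3 = 7, x_4 = 1.5, y_4 = 6, z_4 = 4.5, h_4 = 1.5, x_5 = 6.5, y_5 = 6, z_5 = 3, h_5 = 1.5, x_6 = 2.5, y_6 = 5.5, z_6 = 4.5, y_7 = 4, z_7 = 2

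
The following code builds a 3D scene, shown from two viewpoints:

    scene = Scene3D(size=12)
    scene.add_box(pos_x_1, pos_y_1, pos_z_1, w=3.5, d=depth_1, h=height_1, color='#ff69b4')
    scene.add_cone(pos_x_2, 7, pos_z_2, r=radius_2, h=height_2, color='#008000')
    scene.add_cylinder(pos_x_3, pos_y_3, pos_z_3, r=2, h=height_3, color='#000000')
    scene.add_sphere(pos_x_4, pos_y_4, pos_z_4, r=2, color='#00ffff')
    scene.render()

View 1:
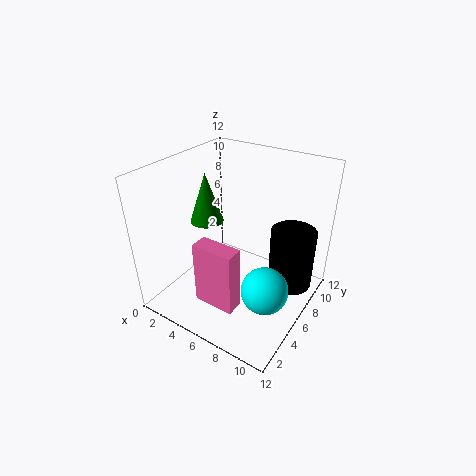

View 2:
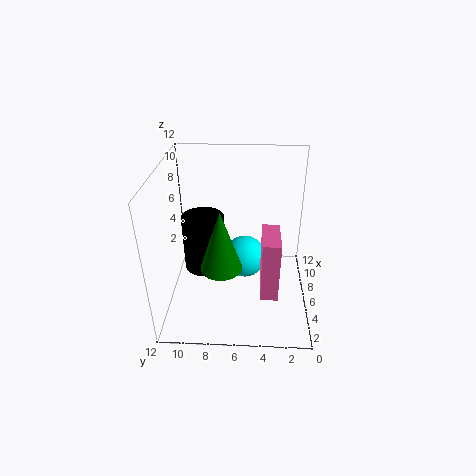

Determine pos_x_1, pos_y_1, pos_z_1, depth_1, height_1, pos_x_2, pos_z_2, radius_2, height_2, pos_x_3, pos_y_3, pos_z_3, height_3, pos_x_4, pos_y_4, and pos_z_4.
pos_x_1 = 4; pos_y_1 = 2.5; pos_z_1 = 1; depth_1 = 1.5; height_1 = 5.5; pos_x_2 = 2; pos_z_2 = 6; radius_2 = 1.5; height_2 = 4.5; pos_x_3 = 9.5; pos_y_3 = 9.5; pos_z_3 = 0.5; height_3 = 5.5; pos_x_4 = 9; pos_y_4 = 5.5; pos_z_4 = 2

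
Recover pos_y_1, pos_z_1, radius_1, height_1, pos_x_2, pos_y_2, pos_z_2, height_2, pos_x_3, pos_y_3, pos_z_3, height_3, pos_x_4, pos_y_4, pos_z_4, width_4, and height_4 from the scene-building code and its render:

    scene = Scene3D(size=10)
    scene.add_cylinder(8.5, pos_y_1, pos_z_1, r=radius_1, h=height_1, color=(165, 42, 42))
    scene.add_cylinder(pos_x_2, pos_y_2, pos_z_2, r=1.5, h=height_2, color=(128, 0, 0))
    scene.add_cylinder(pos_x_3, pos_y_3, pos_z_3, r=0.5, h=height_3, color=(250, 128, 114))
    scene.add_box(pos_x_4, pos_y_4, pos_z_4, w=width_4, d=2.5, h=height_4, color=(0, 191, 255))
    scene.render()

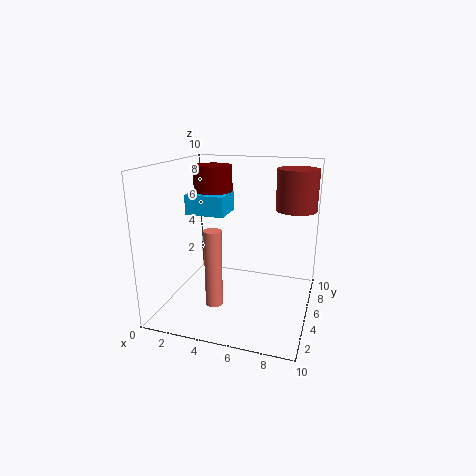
pos_y_1 = 8; pos_z_1 = 6.5; radius_1 = 1.5; height_1 = 3; pos_x_2 = 2; pos_y_2 = 8; pos_z_2 = 7; height_2 = 2.5; pos_x_3 = 5; pos_y_3 = 0.5; pos_z_3 = 2.5; height_3 = 4.5; pos_x_4 = 0.5; pos_y_4 = 6; pos_z_4 = 6; width_4 = 3; height_4 = 1.5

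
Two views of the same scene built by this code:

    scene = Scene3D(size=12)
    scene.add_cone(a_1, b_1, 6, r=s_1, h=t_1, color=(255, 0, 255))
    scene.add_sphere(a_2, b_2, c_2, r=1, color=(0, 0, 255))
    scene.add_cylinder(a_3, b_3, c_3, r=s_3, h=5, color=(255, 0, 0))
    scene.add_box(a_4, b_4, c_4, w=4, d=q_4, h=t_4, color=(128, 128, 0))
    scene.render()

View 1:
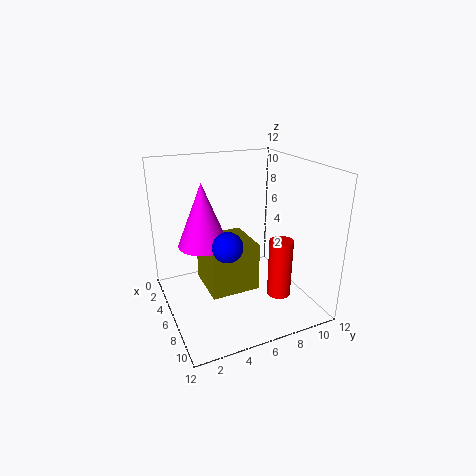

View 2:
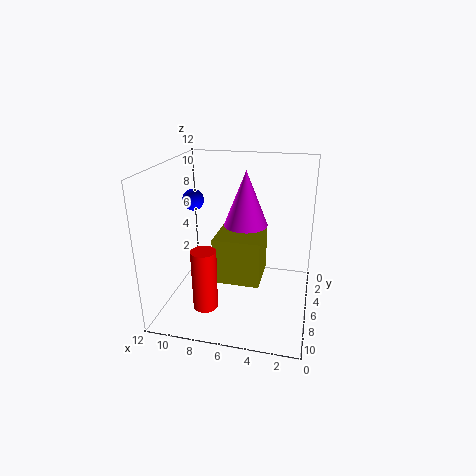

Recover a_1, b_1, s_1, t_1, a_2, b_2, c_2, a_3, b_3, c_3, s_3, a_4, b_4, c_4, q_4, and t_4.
a_1 = 6
b_1 = 3
s_1 = 2
t_1 = 5
a_2 = 11
b_2 = 3
c_2 = 8
a_3 = 8
b_3 = 9
c_3 = 1
s_3 = 1
a_4 = 4
b_4 = 3
c_4 = 2
q_4 = 4
t_4 = 4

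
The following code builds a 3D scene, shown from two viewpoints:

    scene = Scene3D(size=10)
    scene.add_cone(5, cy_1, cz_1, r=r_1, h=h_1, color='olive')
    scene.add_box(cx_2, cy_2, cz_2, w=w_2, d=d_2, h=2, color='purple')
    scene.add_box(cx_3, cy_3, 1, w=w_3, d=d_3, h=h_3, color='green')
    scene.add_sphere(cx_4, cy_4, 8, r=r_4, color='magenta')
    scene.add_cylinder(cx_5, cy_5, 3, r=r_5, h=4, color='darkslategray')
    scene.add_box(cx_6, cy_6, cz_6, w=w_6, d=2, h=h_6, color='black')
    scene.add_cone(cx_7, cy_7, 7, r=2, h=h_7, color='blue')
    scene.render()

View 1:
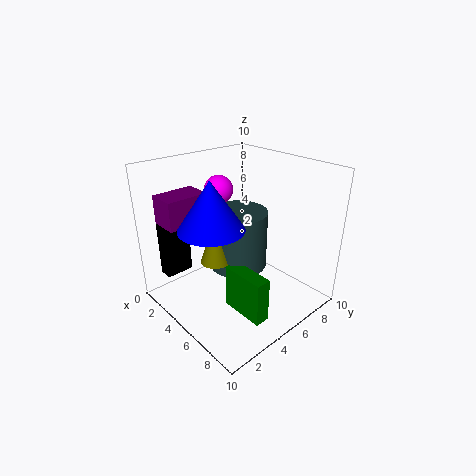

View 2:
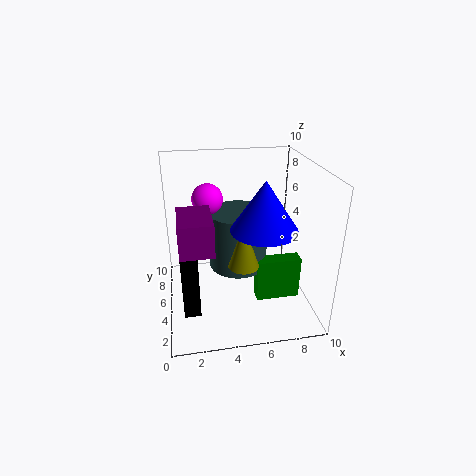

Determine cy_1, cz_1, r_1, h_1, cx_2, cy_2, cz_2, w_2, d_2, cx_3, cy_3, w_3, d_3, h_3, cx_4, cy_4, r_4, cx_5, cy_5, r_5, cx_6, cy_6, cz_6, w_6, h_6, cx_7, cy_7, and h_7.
cy_1 = 3
cz_1 = 4
r_1 = 1
h_1 = 3
cx_2 = 1
cy_2 = 1
cz_2 = 6
w_2 = 2
d_2 = 3
cx_3 = 6
cy_3 = 3
w_3 = 3
d_3 = 1
h_3 = 3
cx_4 = 3
cy_4 = 5
r_4 = 1
cx_5 = 5
cy_5 = 5
r_5 = 2
cx_6 = 1
cy_6 = 1
cz_6 = 2
w_6 = 1
h_6 = 4
cx_7 = 6
cy_7 = 2
h_7 = 3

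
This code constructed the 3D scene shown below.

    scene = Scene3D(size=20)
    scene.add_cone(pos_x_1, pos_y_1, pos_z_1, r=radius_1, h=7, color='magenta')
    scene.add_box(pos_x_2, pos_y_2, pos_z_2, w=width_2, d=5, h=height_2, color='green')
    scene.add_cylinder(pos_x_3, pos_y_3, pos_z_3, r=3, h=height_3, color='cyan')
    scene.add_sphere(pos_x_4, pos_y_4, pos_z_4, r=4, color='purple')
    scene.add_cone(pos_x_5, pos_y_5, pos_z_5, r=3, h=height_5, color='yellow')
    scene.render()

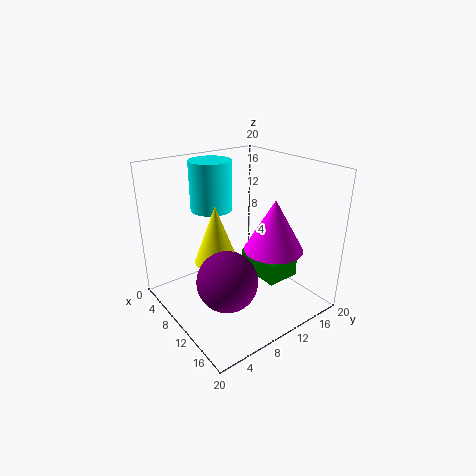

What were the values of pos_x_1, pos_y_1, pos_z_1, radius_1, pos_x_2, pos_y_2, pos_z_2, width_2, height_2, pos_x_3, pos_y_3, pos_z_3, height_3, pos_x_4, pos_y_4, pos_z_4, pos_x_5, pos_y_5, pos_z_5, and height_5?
pos_x_1 = 14
pos_y_1 = 13
pos_z_1 = 9
radius_1 = 4
pos_x_2 = 7
pos_y_2 = 13
pos_z_2 = 3
width_2 = 7
height_2 = 3
pos_x_3 = 5
pos_y_3 = 9
pos_z_3 = 13
height_3 = 7
pos_x_4 = 13
pos_y_4 = 6
pos_z_4 = 6
pos_x_5 = 9
pos_y_5 = 7
pos_z_5 = 7
height_5 = 8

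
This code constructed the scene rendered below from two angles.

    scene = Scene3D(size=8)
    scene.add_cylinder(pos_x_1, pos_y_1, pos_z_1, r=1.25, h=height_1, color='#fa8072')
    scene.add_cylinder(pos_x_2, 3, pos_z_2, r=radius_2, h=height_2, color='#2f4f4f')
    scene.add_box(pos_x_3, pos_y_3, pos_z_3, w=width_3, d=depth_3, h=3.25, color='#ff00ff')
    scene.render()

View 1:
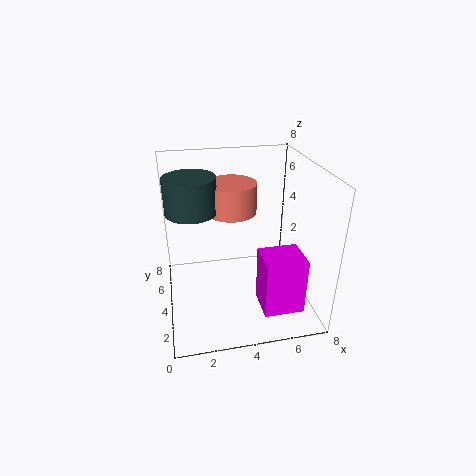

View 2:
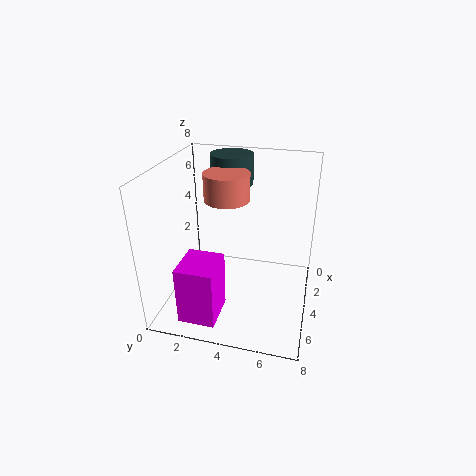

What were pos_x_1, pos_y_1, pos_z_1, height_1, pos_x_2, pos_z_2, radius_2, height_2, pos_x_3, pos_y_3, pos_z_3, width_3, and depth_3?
pos_x_1 = 3.5
pos_y_1 = 3.25
pos_z_1 = 6
height_1 = 1.5
pos_x_2 = 1.5
pos_z_2 = 6.25
radius_2 = 1.25
height_2 = 1.75
pos_x_3 = 5
pos_y_3 = 1.5
pos_z_3 = 0.25
width_3 = 2.25
depth_3 = 2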